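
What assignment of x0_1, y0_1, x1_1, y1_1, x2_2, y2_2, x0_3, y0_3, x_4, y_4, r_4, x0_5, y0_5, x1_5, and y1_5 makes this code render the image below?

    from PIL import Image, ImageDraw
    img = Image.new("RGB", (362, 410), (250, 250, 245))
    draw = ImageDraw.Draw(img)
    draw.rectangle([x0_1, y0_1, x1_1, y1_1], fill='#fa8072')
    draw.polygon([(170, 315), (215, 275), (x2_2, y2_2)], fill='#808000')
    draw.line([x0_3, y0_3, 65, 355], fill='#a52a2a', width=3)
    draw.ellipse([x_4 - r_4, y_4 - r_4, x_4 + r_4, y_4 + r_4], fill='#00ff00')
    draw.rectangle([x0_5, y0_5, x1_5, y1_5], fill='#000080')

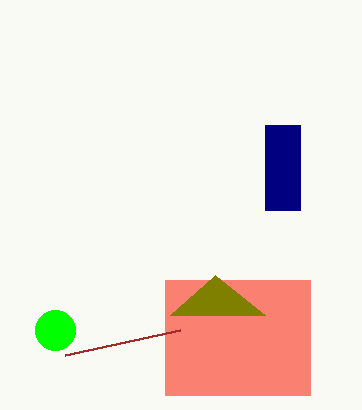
x0_1 = 165, y0_1 = 280, x1_1 = 310, y1_1 = 395, x2_2 = 265, y2_2 = 315, x0_3 = 180, y0_3 = 330, x_4 = 55, y_4 = 330, r_4 = 20, x0_5 = 265, y0_5 = 125, x1_5 = 300, y1_5 = 210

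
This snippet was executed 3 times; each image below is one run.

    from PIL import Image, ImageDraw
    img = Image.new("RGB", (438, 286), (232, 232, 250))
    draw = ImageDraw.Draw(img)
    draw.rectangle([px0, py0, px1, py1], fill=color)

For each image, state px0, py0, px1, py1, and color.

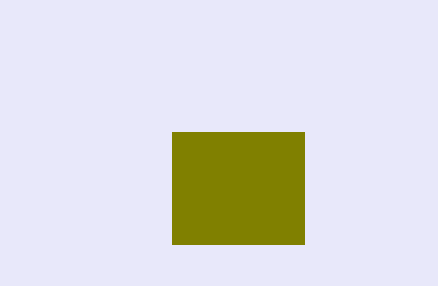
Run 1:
px0 = 172; py0 = 132; px1 = 304; py1 = 244; color = 'olive'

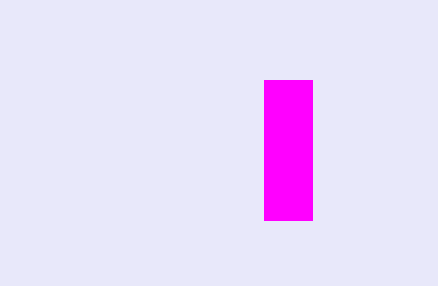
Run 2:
px0 = 264
py0 = 80
px1 = 312
py1 = 220
color = 'magenta'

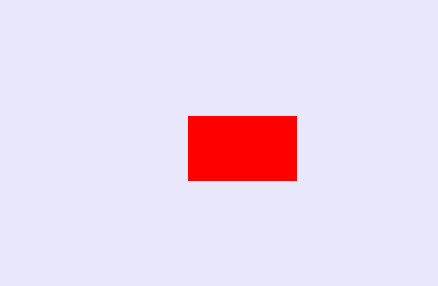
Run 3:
px0 = 188; py0 = 116; px1 = 296; py1 = 180; color = 'red'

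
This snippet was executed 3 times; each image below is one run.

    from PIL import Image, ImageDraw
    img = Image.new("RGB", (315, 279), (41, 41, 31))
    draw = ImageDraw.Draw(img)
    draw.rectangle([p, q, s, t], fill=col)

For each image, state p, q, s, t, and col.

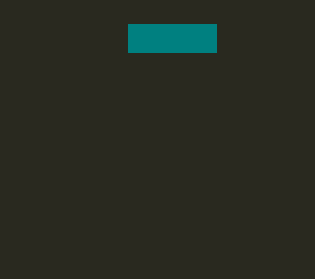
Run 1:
p = 128, q = 24, s = 216, t = 52, col = 'teal'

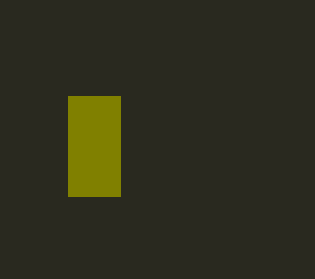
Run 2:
p = 68, q = 96, s = 120, t = 196, col = 'olive'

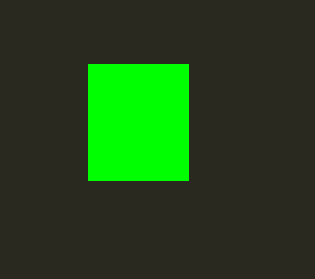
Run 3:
p = 88; q = 64; s = 188; t = 180; col = 'lime'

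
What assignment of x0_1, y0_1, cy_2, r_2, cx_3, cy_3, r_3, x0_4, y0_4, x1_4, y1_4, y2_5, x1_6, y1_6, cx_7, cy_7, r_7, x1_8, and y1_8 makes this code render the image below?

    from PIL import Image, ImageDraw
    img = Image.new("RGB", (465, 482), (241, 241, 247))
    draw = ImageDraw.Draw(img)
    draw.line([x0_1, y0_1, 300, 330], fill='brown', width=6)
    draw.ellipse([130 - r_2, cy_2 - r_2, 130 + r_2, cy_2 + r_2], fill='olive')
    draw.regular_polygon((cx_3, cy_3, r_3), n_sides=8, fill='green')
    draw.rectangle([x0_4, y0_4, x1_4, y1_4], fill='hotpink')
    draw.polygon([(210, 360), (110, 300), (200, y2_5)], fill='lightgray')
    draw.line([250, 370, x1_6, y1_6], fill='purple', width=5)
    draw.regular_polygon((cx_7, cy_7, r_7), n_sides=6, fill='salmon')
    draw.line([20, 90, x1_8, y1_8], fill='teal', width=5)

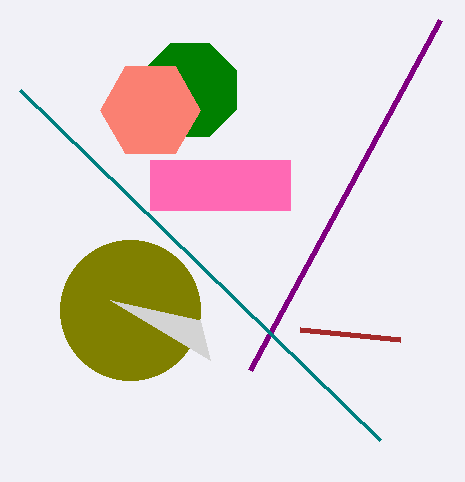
x0_1 = 400, y0_1 = 340, cy_2 = 310, r_2 = 70, cx_3 = 190, cy_3 = 90, r_3 = 50, x0_4 = 150, y0_4 = 160, x1_4 = 290, y1_4 = 210, y2_5 = 320, x1_6 = 440, y1_6 = 20, cx_7 = 150, cy_7 = 110, r_7 = 50, x1_8 = 380, y1_8 = 440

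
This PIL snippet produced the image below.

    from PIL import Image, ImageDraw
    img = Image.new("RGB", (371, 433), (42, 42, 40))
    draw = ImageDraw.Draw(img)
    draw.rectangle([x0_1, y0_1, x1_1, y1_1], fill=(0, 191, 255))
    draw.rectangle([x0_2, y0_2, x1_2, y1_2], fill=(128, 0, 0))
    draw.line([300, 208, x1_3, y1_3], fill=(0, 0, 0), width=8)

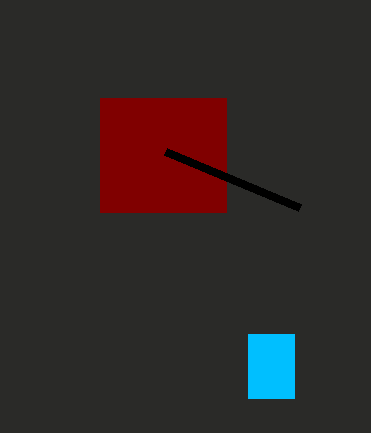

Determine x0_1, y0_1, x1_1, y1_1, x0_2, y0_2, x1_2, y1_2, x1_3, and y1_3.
x0_1 = 248, y0_1 = 334, x1_1 = 294, y1_1 = 398, x0_2 = 100, y0_2 = 98, x1_2 = 226, y1_2 = 212, x1_3 = 166, y1_3 = 152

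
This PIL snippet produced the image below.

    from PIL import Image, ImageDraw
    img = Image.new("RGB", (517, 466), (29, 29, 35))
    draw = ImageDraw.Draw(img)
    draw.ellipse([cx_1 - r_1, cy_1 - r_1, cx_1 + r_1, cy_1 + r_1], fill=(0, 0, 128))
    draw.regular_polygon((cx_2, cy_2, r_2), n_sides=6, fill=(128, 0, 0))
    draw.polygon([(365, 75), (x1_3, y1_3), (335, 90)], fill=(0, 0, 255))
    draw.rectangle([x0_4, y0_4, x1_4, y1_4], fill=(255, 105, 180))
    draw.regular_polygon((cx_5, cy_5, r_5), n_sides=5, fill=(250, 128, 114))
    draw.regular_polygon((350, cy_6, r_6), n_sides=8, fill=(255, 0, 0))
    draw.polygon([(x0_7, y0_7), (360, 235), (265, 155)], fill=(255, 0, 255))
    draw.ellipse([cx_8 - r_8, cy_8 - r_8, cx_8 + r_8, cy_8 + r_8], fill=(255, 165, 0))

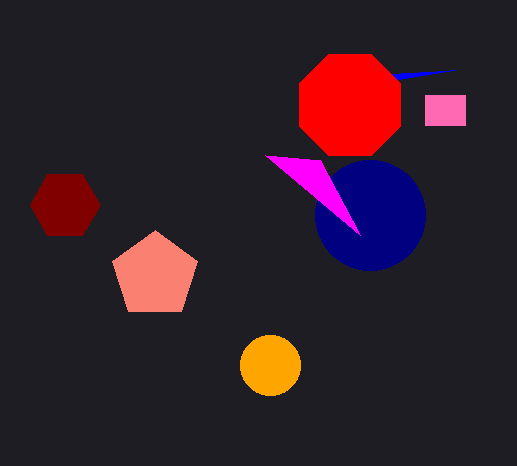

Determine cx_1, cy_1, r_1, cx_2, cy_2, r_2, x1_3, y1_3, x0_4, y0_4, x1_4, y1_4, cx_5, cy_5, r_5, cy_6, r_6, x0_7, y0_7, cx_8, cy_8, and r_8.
cx_1 = 370; cy_1 = 215; r_1 = 55; cx_2 = 65; cy_2 = 205; r_2 = 35; x1_3 = 455; y1_3 = 70; x0_4 = 425; y0_4 = 95; x1_4 = 465; y1_4 = 125; cx_5 = 155; cy_5 = 275; r_5 = 45; cy_6 = 105; r_6 = 55; x0_7 = 320; y0_7 = 160; cx_8 = 270; cy_8 = 365; r_8 = 30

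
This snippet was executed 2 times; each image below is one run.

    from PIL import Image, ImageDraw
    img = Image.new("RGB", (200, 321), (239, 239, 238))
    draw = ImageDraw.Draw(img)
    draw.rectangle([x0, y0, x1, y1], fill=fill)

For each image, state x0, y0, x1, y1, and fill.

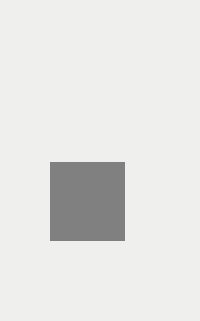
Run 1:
x0 = 50; y0 = 162; x1 = 124; y1 = 240; fill = 'gray'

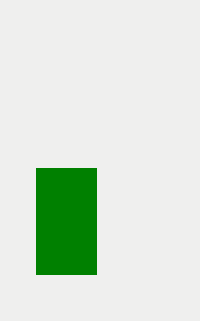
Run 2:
x0 = 36, y0 = 168, x1 = 96, y1 = 274, fill = 'green'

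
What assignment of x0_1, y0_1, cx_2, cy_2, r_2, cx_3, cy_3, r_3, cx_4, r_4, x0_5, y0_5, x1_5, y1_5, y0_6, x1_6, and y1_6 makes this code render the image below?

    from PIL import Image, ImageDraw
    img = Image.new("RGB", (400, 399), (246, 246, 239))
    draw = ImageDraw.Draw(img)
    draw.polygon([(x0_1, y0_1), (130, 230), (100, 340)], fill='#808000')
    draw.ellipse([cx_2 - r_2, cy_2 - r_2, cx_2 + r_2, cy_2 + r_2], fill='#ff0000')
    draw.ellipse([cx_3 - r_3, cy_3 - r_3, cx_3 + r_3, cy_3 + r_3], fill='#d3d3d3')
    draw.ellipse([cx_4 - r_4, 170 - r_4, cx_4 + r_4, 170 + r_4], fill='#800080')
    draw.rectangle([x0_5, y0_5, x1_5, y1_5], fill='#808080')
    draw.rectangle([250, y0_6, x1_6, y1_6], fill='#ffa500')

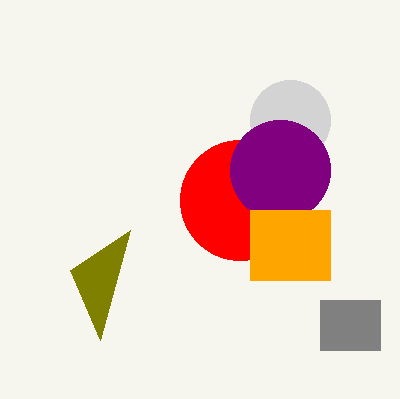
x0_1 = 70
y0_1 = 270
cx_2 = 240
cy_2 = 200
r_2 = 60
cx_3 = 290
cy_3 = 120
r_3 = 40
cx_4 = 280
r_4 = 50
x0_5 = 320
y0_5 = 300
x1_5 = 380
y1_5 = 350
y0_6 = 210
x1_6 = 330
y1_6 = 280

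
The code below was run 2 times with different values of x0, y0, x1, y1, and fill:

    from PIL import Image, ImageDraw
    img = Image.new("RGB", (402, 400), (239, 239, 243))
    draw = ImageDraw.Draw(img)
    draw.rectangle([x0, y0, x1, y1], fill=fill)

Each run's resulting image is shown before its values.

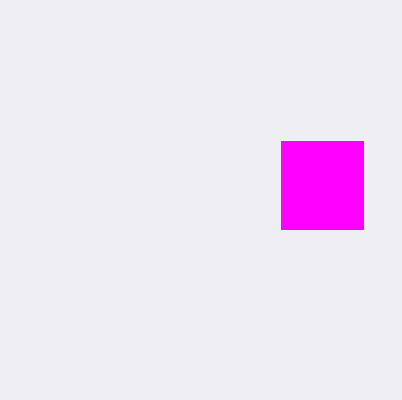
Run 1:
x0 = 281
y0 = 141
x1 = 363
y1 = 229
fill = 'magenta'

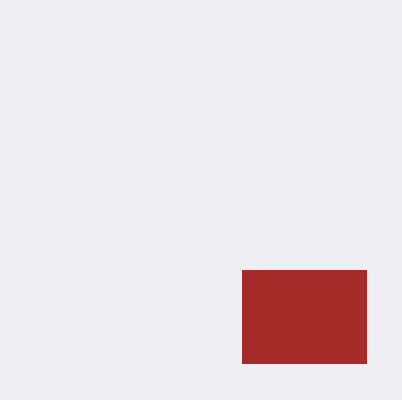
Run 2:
x0 = 242
y0 = 270
x1 = 366
y1 = 363
fill = 'brown'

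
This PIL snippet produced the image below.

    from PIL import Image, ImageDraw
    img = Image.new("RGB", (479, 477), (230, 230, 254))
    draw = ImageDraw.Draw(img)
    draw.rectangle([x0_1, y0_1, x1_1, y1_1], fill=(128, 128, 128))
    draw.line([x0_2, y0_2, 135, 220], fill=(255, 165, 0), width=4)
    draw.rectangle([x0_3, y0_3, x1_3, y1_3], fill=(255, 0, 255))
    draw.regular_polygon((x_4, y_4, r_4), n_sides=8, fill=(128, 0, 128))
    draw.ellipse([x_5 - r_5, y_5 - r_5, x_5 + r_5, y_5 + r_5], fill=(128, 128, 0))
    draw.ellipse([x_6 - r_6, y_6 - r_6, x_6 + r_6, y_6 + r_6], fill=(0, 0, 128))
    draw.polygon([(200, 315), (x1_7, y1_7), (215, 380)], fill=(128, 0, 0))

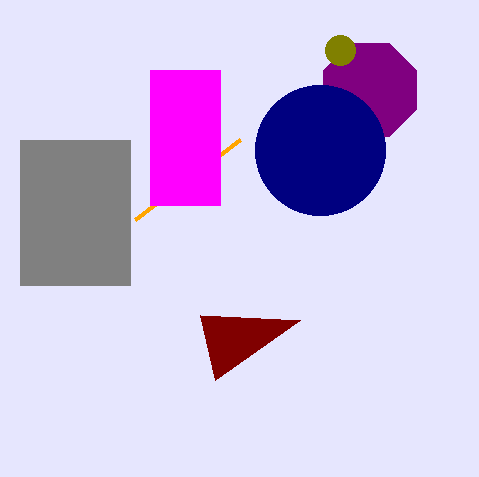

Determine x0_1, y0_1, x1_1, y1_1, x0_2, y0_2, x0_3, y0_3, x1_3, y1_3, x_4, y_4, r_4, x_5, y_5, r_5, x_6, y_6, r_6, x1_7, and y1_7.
x0_1 = 20; y0_1 = 140; x1_1 = 130; y1_1 = 285; x0_2 = 240; y0_2 = 140; x0_3 = 150; y0_3 = 70; x1_3 = 220; y1_3 = 205; x_4 = 370; y_4 = 90; r_4 = 50; x_5 = 340; y_5 = 50; r_5 = 15; x_6 = 320; y_6 = 150; r_6 = 65; x1_7 = 300; y1_7 = 320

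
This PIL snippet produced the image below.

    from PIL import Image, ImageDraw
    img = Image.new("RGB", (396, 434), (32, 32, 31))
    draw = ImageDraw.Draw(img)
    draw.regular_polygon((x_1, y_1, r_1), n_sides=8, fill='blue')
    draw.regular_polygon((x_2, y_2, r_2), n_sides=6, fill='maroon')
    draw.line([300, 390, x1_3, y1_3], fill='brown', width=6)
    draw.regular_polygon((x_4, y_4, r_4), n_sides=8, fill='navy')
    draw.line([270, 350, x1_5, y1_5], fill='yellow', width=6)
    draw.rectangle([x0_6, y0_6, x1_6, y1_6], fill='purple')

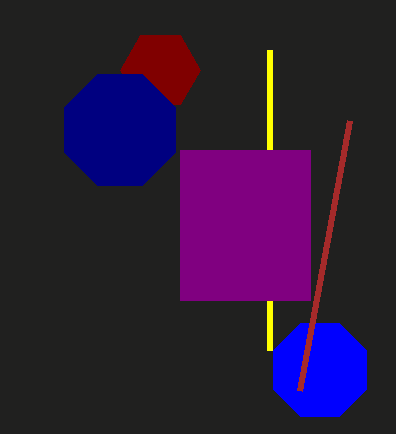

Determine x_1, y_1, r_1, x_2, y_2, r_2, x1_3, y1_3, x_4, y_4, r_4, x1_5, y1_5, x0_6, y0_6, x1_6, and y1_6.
x_1 = 320
y_1 = 370
r_1 = 50
x_2 = 160
y_2 = 70
r_2 = 40
x1_3 = 350
y1_3 = 120
x_4 = 120
y_4 = 130
r_4 = 60
x1_5 = 270
y1_5 = 50
x0_6 = 180
y0_6 = 150
x1_6 = 310
y1_6 = 300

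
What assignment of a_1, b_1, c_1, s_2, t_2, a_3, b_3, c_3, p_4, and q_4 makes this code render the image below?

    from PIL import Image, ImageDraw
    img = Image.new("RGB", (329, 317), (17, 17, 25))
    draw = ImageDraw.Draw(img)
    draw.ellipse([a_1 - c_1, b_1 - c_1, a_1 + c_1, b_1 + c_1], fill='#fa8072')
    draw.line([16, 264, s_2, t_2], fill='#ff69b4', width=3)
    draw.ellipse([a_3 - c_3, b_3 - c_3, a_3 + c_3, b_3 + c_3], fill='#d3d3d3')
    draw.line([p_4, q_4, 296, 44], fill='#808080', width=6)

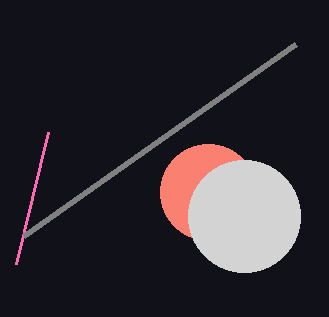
a_1 = 208; b_1 = 192; c_1 = 48; s_2 = 48; t_2 = 132; a_3 = 244; b_3 = 216; c_3 = 56; p_4 = 24; q_4 = 236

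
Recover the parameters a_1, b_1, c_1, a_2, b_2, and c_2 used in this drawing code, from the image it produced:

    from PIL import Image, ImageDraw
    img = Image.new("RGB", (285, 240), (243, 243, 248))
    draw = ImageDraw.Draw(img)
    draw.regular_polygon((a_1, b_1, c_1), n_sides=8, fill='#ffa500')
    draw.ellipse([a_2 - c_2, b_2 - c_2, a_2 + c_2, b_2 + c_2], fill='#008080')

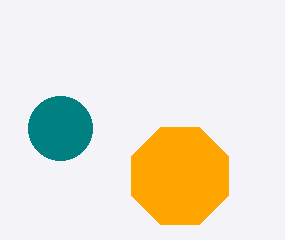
a_1 = 180, b_1 = 176, c_1 = 52, a_2 = 60, b_2 = 128, c_2 = 32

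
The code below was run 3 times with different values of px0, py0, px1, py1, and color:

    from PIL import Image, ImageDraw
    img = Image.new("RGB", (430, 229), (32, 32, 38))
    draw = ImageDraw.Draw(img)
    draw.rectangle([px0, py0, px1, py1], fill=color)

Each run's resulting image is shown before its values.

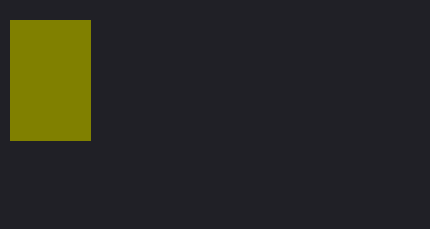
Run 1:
px0 = 10
py0 = 20
px1 = 90
py1 = 140
color = 'olive'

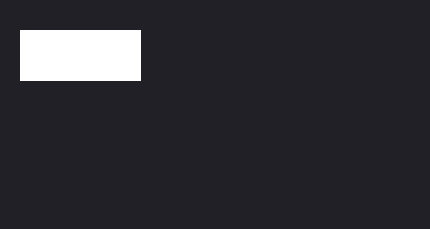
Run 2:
px0 = 20; py0 = 30; px1 = 140; py1 = 80; color = 'white'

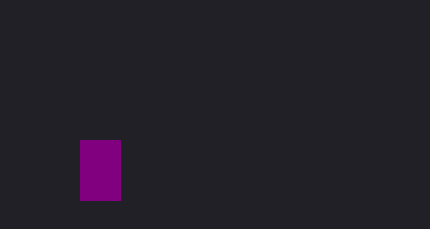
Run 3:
px0 = 80
py0 = 140
px1 = 120
py1 = 200
color = 'purple'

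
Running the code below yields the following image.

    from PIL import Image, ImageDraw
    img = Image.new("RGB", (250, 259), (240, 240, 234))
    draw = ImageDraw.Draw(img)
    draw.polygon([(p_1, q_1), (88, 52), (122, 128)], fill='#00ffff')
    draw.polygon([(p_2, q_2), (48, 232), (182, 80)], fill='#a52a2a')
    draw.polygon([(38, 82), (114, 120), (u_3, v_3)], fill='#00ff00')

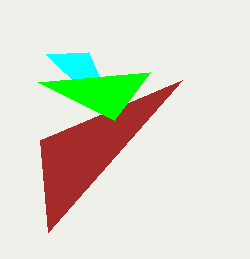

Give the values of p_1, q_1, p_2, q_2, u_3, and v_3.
p_1 = 46; q_1 = 54; p_2 = 40; q_2 = 140; u_3 = 150; v_3 = 72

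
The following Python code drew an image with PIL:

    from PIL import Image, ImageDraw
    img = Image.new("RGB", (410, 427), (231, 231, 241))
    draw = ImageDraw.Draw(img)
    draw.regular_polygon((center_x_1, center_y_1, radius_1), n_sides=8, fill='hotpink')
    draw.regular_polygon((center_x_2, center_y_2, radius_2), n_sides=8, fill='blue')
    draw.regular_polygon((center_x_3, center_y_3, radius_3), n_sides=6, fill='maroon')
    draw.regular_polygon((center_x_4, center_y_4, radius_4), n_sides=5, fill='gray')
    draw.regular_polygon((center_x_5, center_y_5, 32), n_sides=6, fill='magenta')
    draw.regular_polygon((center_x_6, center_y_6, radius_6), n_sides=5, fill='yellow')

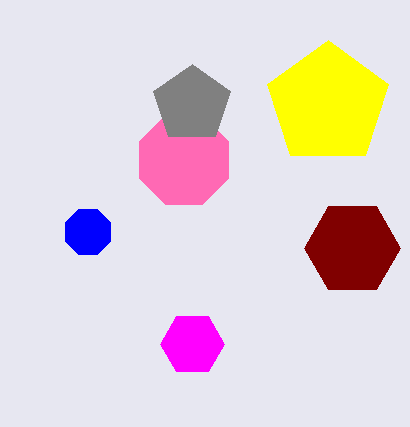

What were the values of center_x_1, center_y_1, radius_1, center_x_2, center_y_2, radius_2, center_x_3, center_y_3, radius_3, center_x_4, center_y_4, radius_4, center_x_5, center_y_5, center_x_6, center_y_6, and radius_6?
center_x_1 = 184; center_y_1 = 160; radius_1 = 48; center_x_2 = 88; center_y_2 = 232; radius_2 = 24; center_x_3 = 352; center_y_3 = 248; radius_3 = 48; center_x_4 = 192; center_y_4 = 104; radius_4 = 40; center_x_5 = 192; center_y_5 = 344; center_x_6 = 328; center_y_6 = 104; radius_6 = 64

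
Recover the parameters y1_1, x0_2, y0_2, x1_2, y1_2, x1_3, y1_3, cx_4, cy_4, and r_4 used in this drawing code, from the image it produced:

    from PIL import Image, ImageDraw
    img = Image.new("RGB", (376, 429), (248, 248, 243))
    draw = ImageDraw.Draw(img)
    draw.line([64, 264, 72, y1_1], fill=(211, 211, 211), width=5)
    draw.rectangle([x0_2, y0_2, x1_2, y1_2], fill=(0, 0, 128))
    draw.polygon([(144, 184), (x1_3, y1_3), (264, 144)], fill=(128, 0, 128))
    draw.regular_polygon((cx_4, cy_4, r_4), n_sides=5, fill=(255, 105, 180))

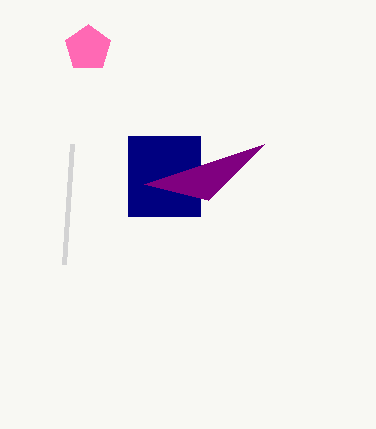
y1_1 = 144
x0_2 = 128
y0_2 = 136
x1_2 = 200
y1_2 = 216
x1_3 = 208
y1_3 = 200
cx_4 = 88
cy_4 = 48
r_4 = 24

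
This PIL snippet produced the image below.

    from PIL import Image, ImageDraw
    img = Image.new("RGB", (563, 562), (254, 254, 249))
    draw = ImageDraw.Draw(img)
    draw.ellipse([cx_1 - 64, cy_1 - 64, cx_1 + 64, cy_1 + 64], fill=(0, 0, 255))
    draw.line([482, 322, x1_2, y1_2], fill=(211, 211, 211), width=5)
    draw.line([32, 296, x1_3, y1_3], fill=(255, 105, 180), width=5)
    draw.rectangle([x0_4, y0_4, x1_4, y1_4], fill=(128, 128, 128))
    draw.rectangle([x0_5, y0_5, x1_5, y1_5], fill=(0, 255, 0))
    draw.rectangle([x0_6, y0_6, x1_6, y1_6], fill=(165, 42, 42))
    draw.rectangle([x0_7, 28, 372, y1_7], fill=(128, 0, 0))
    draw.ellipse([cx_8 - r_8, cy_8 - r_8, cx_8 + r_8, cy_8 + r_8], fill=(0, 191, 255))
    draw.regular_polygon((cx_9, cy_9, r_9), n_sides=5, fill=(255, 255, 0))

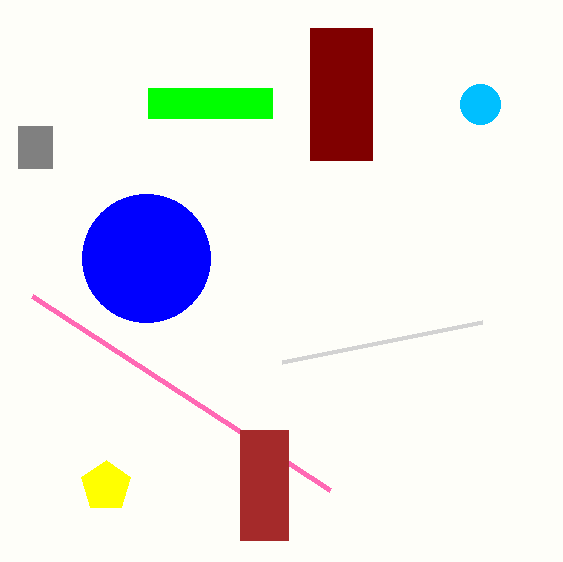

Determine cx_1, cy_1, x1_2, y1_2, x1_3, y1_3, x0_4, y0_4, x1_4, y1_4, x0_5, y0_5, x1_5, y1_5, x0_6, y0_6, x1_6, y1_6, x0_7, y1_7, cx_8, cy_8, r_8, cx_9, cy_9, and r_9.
cx_1 = 146
cy_1 = 258
x1_2 = 282
y1_2 = 362
x1_3 = 330
y1_3 = 490
x0_4 = 18
y0_4 = 126
x1_4 = 52
y1_4 = 168
x0_5 = 148
y0_5 = 88
x1_5 = 272
y1_5 = 118
x0_6 = 240
y0_6 = 430
x1_6 = 288
y1_6 = 540
x0_7 = 310
y1_7 = 160
cx_8 = 480
cy_8 = 104
r_8 = 20
cx_9 = 106
cy_9 = 486
r_9 = 26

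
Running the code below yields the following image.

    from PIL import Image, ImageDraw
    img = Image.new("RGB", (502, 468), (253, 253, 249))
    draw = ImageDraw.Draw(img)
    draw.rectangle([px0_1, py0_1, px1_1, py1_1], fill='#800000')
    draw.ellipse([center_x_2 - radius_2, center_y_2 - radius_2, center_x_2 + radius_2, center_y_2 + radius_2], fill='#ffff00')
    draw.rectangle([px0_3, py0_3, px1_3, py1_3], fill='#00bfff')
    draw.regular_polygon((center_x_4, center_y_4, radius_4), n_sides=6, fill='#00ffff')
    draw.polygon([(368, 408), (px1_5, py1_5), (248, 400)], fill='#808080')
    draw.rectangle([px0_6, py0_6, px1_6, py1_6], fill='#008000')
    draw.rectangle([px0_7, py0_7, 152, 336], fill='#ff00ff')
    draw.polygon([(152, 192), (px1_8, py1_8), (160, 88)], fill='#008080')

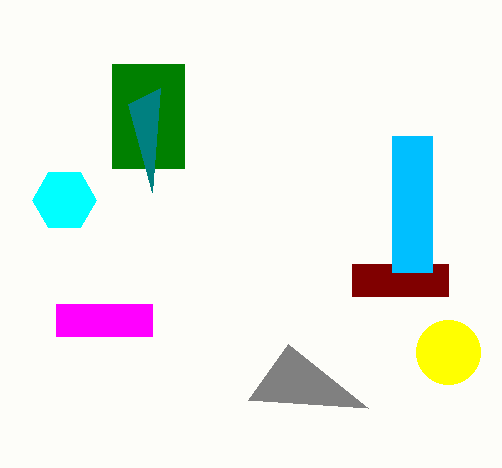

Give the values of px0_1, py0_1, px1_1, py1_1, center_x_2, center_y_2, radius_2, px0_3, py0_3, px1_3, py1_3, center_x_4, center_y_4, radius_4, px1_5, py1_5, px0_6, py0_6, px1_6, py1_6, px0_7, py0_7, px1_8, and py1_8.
px0_1 = 352
py0_1 = 264
px1_1 = 448
py1_1 = 296
center_x_2 = 448
center_y_2 = 352
radius_2 = 32
px0_3 = 392
py0_3 = 136
px1_3 = 432
py1_3 = 272
center_x_4 = 64
center_y_4 = 200
radius_4 = 32
px1_5 = 288
py1_5 = 344
px0_6 = 112
py0_6 = 64
px1_6 = 184
py1_6 = 168
px0_7 = 56
py0_7 = 304
px1_8 = 128
py1_8 = 104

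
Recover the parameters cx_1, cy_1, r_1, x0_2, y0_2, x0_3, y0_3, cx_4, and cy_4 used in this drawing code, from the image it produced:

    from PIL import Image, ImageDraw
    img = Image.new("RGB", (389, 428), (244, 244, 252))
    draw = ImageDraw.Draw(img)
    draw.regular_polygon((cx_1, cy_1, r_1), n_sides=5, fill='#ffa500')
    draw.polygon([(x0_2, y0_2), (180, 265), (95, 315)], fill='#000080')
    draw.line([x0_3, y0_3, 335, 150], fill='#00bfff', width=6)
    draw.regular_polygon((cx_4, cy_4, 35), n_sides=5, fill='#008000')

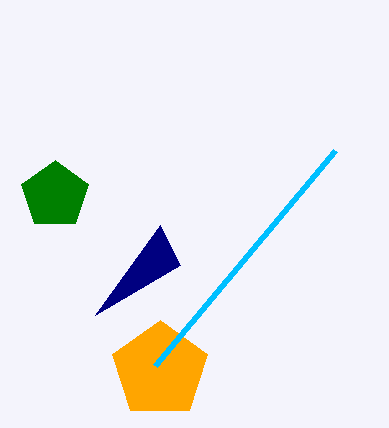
cx_1 = 160
cy_1 = 370
r_1 = 50
x0_2 = 160
y0_2 = 225
x0_3 = 155
y0_3 = 365
cx_4 = 55
cy_4 = 195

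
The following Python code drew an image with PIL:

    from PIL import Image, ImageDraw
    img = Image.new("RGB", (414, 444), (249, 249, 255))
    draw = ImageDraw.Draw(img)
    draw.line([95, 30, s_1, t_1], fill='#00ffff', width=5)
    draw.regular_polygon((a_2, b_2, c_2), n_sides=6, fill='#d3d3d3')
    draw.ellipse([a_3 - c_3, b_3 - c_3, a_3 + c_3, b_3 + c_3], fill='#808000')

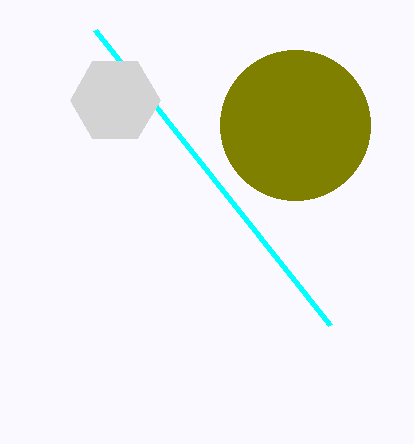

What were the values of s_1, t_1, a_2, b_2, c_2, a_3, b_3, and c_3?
s_1 = 330
t_1 = 325
a_2 = 115
b_2 = 100
c_2 = 45
a_3 = 295
b_3 = 125
c_3 = 75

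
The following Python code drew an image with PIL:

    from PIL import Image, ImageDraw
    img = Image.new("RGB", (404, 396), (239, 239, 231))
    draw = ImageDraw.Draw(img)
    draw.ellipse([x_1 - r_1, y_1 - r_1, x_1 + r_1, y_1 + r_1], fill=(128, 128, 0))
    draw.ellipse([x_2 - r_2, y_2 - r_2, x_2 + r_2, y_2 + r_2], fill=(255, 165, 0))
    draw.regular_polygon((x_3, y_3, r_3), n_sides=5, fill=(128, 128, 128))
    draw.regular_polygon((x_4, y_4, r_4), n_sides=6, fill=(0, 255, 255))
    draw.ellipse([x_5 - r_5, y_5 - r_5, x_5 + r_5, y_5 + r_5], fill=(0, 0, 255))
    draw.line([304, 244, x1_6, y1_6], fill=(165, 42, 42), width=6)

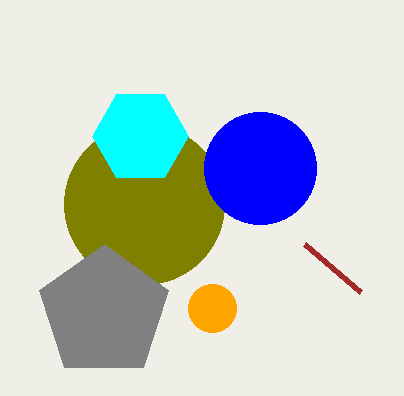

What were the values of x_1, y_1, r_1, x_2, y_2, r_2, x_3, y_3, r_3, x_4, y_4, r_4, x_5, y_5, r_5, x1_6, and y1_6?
x_1 = 144, y_1 = 204, r_1 = 80, x_2 = 212, y_2 = 308, r_2 = 24, x_3 = 104, y_3 = 312, r_3 = 68, x_4 = 140, y_4 = 136, r_4 = 48, x_5 = 260, y_5 = 168, r_5 = 56, x1_6 = 360, y1_6 = 292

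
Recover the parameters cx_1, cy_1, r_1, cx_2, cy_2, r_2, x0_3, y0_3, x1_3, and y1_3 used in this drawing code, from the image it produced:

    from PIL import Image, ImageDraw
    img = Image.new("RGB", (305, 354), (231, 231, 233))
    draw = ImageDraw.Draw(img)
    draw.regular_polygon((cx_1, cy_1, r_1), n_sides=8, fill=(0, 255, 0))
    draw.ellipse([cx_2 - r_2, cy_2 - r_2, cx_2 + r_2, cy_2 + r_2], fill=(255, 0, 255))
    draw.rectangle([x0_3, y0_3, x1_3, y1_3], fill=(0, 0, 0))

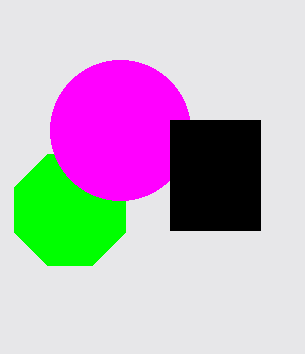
cx_1 = 70
cy_1 = 210
r_1 = 60
cx_2 = 120
cy_2 = 130
r_2 = 70
x0_3 = 170
y0_3 = 120
x1_3 = 260
y1_3 = 230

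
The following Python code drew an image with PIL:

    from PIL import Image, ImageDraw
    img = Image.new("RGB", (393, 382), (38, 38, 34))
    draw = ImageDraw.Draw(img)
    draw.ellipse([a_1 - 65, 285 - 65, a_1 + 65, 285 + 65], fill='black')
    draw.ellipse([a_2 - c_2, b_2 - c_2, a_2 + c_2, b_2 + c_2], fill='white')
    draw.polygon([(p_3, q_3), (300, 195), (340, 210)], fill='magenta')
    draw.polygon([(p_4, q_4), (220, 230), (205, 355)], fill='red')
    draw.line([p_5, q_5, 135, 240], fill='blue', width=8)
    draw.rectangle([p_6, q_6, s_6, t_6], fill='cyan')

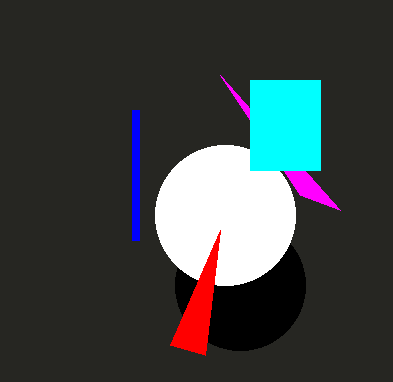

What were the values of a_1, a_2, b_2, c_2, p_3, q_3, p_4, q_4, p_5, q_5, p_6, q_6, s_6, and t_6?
a_1 = 240
a_2 = 225
b_2 = 215
c_2 = 70
p_3 = 220
q_3 = 75
p_4 = 170
q_4 = 345
p_5 = 135
q_5 = 110
p_6 = 250
q_6 = 80
s_6 = 320
t_6 = 170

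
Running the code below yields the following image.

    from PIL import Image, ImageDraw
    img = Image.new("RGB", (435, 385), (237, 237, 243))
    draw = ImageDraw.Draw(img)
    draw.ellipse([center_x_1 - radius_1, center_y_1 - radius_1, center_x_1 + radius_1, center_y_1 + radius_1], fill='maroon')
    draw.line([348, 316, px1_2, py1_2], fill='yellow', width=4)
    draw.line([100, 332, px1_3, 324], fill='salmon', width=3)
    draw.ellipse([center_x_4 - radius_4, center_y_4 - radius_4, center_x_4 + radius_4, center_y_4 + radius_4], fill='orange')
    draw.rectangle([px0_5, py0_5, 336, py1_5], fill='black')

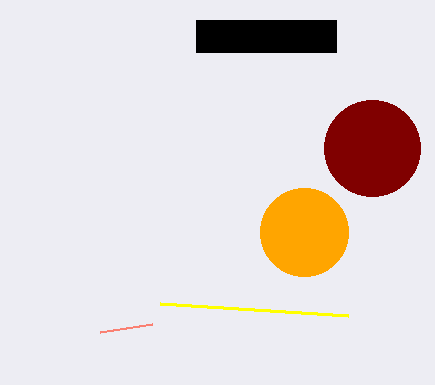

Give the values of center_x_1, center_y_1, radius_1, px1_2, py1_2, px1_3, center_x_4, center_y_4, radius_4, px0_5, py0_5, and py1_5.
center_x_1 = 372; center_y_1 = 148; radius_1 = 48; px1_2 = 160; py1_2 = 304; px1_3 = 152; center_x_4 = 304; center_y_4 = 232; radius_4 = 44; px0_5 = 196; py0_5 = 20; py1_5 = 52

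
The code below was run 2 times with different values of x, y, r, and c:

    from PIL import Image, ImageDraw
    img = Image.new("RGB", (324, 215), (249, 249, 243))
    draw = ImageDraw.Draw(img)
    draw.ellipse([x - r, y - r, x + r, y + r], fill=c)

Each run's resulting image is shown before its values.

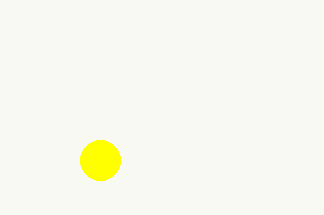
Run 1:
x = 100
y = 160
r = 20
c = 'yellow'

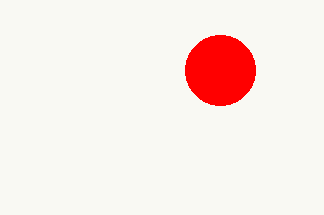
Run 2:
x = 220; y = 70; r = 35; c = 'red'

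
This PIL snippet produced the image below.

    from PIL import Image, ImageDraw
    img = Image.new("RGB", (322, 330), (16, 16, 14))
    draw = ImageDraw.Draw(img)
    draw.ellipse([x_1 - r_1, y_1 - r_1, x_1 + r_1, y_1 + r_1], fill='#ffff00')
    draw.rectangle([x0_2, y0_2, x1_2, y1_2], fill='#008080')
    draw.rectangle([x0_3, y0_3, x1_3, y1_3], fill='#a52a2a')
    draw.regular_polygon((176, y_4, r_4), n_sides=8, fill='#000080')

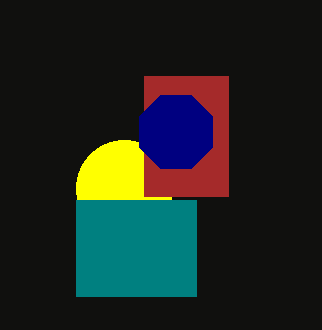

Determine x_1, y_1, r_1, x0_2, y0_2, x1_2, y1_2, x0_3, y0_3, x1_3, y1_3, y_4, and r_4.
x_1 = 124
y_1 = 188
r_1 = 48
x0_2 = 76
y0_2 = 200
x1_2 = 196
y1_2 = 296
x0_3 = 144
y0_3 = 76
x1_3 = 228
y1_3 = 196
y_4 = 132
r_4 = 40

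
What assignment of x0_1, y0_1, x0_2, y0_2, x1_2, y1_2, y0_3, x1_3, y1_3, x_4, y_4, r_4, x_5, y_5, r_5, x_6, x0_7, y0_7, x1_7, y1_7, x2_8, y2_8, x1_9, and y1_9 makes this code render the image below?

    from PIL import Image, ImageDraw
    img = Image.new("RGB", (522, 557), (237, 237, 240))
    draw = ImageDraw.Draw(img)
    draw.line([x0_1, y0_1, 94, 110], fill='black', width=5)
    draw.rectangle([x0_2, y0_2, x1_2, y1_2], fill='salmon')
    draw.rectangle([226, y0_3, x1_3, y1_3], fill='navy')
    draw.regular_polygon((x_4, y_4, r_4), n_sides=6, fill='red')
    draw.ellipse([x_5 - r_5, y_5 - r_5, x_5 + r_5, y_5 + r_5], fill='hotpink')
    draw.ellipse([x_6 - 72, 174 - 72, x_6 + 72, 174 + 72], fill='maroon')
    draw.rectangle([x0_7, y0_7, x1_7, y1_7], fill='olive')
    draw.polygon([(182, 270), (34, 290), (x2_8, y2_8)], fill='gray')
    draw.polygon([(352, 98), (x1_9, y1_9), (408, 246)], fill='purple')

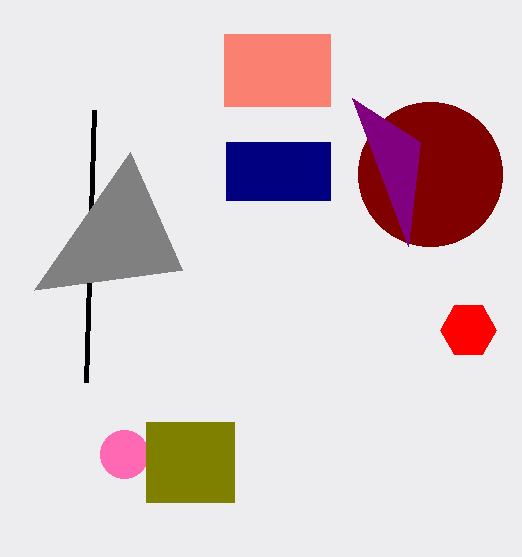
x0_1 = 86, y0_1 = 382, x0_2 = 224, y0_2 = 34, x1_2 = 330, y1_2 = 106, y0_3 = 142, x1_3 = 330, y1_3 = 200, x_4 = 468, y_4 = 330, r_4 = 28, x_5 = 124, y_5 = 454, r_5 = 24, x_6 = 430, x0_7 = 146, y0_7 = 422, x1_7 = 234, y1_7 = 502, x2_8 = 130, y2_8 = 152, x1_9 = 420, y1_9 = 142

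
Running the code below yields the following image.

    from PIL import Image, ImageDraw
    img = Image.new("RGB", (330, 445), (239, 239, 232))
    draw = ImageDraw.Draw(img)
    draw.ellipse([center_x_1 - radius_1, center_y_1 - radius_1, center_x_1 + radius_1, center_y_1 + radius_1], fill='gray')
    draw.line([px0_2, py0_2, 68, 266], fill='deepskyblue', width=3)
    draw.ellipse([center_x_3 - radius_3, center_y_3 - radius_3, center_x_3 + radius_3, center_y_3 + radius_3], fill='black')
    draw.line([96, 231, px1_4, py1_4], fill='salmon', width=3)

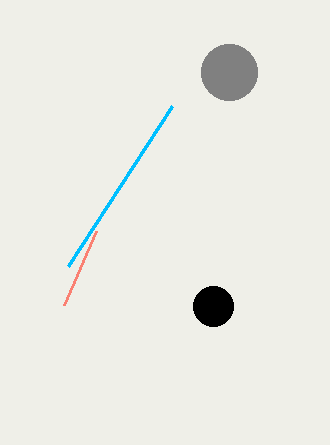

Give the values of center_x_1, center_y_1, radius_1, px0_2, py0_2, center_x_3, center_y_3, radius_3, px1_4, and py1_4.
center_x_1 = 229, center_y_1 = 72, radius_1 = 28, px0_2 = 172, py0_2 = 106, center_x_3 = 213, center_y_3 = 306, radius_3 = 20, px1_4 = 64, py1_4 = 305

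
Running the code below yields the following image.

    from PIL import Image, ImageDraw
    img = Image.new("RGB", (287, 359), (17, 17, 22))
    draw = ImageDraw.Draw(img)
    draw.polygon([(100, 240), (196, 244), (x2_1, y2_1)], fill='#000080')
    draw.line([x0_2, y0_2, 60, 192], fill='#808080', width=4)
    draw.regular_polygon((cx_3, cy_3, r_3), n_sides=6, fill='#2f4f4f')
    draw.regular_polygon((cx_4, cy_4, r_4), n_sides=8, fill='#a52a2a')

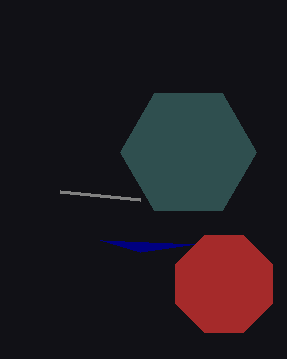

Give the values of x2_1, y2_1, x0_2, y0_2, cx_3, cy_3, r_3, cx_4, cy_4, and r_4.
x2_1 = 140; y2_1 = 252; x0_2 = 140; y0_2 = 200; cx_3 = 188; cy_3 = 152; r_3 = 68; cx_4 = 224; cy_4 = 284; r_4 = 52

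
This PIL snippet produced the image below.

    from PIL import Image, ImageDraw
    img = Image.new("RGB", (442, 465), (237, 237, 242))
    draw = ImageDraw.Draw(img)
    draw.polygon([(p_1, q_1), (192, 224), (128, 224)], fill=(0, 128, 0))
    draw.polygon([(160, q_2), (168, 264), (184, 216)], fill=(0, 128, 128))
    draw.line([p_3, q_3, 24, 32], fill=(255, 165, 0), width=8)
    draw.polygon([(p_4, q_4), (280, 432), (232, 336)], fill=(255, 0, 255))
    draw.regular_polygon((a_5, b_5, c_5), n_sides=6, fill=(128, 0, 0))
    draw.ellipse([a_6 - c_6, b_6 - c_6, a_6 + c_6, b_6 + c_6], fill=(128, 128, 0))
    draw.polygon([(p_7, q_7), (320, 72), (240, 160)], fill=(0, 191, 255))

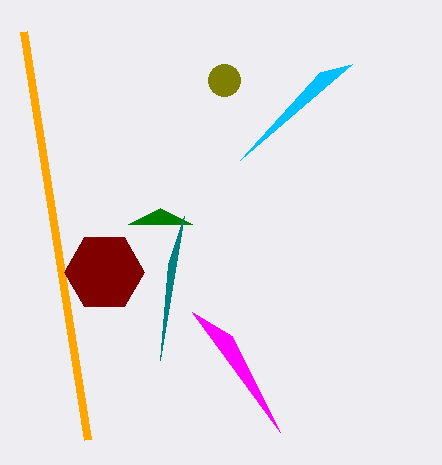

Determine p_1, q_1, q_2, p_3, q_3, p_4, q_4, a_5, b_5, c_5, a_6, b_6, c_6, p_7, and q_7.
p_1 = 160
q_1 = 208
q_2 = 360
p_3 = 88
q_3 = 440
p_4 = 192
q_4 = 312
a_5 = 104
b_5 = 272
c_5 = 40
a_6 = 224
b_6 = 80
c_6 = 16
p_7 = 352
q_7 = 64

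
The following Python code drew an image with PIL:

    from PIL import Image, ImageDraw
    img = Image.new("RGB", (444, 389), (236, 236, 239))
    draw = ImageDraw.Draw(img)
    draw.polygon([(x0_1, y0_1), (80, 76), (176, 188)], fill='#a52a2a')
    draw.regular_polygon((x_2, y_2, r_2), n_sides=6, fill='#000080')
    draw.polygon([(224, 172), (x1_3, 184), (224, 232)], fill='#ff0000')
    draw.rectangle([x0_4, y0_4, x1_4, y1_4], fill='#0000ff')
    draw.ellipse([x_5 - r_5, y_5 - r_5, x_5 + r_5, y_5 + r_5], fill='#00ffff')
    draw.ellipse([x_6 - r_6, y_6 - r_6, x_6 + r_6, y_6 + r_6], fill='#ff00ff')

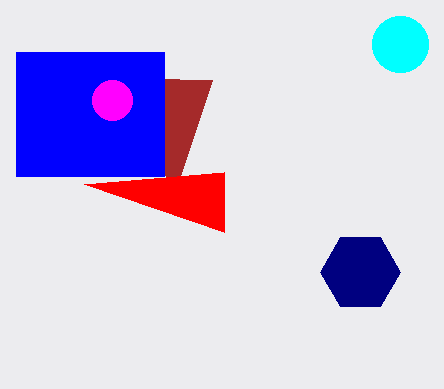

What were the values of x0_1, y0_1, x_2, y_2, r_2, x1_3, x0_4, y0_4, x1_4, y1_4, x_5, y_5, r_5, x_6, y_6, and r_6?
x0_1 = 212
y0_1 = 80
x_2 = 360
y_2 = 272
r_2 = 40
x1_3 = 84
x0_4 = 16
y0_4 = 52
x1_4 = 164
y1_4 = 176
x_5 = 400
y_5 = 44
r_5 = 28
x_6 = 112
y_6 = 100
r_6 = 20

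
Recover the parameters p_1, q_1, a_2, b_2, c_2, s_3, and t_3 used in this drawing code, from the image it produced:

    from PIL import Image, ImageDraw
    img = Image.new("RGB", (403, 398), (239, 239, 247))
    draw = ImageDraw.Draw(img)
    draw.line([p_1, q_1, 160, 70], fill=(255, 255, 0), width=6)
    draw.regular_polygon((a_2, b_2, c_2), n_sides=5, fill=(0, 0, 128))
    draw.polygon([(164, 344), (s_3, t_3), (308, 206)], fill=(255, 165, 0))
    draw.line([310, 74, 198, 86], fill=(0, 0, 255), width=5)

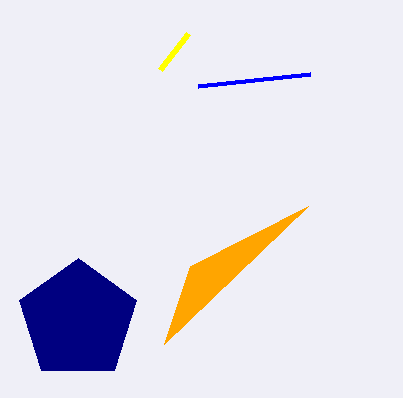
p_1 = 188
q_1 = 34
a_2 = 78
b_2 = 320
c_2 = 62
s_3 = 190
t_3 = 266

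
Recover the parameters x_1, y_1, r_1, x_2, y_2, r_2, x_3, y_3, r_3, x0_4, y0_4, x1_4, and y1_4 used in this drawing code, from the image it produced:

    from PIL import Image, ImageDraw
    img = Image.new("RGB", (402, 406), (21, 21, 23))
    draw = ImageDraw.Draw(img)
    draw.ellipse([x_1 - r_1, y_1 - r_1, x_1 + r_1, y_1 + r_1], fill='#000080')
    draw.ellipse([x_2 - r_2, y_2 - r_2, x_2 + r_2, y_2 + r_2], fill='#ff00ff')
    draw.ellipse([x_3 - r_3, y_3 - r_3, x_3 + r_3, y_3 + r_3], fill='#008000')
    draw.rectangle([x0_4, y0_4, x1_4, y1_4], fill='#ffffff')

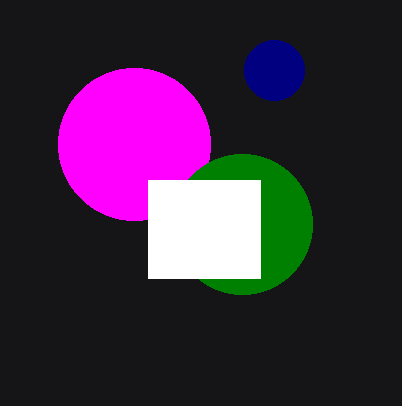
x_1 = 274
y_1 = 70
r_1 = 30
x_2 = 134
y_2 = 144
r_2 = 76
x_3 = 242
y_3 = 224
r_3 = 70
x0_4 = 148
y0_4 = 180
x1_4 = 260
y1_4 = 278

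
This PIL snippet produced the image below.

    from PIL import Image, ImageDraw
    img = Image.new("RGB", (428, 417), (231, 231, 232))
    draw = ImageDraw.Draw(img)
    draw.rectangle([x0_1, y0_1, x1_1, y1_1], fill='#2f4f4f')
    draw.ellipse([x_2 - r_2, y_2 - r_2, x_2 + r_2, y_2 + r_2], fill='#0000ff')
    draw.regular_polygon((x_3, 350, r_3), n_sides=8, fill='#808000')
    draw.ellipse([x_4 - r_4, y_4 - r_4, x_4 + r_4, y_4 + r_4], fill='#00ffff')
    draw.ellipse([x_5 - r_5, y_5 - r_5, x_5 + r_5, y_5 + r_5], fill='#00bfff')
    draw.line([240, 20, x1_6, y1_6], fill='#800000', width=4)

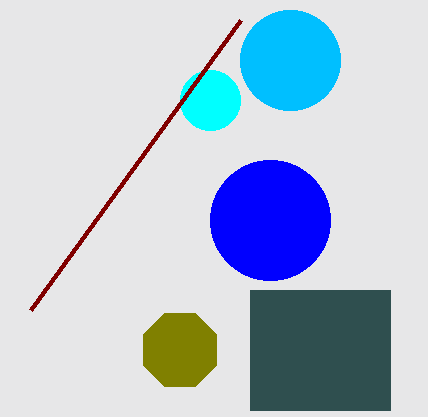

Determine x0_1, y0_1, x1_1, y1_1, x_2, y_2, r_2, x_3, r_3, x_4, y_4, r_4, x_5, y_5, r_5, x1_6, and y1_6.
x0_1 = 250, y0_1 = 290, x1_1 = 390, y1_1 = 410, x_2 = 270, y_2 = 220, r_2 = 60, x_3 = 180, r_3 = 40, x_4 = 210, y_4 = 100, r_4 = 30, x_5 = 290, y_5 = 60, r_5 = 50, x1_6 = 30, y1_6 = 310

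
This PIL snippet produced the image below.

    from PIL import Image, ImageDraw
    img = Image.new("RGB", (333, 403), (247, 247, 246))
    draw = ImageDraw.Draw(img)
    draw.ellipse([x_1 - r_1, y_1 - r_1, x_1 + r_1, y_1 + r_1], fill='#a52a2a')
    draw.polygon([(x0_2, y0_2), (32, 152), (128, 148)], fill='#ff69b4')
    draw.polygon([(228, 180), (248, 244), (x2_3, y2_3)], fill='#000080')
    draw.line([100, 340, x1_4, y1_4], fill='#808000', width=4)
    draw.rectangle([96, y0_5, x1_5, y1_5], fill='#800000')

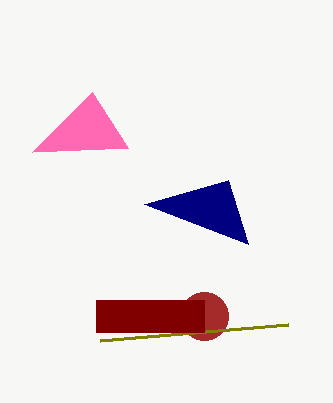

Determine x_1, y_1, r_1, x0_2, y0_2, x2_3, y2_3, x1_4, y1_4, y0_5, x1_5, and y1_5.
x_1 = 204; y_1 = 316; r_1 = 24; x0_2 = 92; y0_2 = 92; x2_3 = 144; y2_3 = 204; x1_4 = 288; y1_4 = 324; y0_5 = 300; x1_5 = 204; y1_5 = 332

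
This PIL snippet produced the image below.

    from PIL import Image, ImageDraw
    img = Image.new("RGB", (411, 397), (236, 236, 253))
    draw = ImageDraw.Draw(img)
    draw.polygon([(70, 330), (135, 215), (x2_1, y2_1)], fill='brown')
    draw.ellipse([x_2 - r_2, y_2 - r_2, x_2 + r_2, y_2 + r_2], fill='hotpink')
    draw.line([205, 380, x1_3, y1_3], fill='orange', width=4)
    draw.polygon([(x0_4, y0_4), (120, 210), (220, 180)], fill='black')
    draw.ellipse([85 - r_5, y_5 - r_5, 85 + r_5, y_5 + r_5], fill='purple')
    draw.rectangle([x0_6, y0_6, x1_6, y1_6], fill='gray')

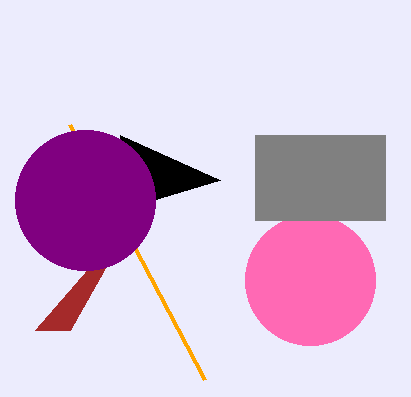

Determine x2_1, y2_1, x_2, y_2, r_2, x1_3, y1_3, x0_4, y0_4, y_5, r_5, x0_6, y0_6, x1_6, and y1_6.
x2_1 = 35; y2_1 = 330; x_2 = 310; y_2 = 280; r_2 = 65; x1_3 = 70; y1_3 = 125; x0_4 = 120; y0_4 = 135; y_5 = 200; r_5 = 70; x0_6 = 255; y0_6 = 135; x1_6 = 385; y1_6 = 220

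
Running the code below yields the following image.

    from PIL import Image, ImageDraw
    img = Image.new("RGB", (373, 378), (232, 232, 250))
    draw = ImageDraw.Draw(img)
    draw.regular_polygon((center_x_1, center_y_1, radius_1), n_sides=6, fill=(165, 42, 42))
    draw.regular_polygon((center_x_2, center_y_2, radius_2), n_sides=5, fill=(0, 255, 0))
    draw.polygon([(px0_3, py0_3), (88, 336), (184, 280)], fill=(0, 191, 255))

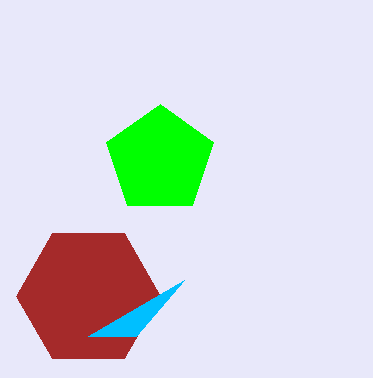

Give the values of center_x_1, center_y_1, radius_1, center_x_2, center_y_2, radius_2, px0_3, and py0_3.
center_x_1 = 88; center_y_1 = 296; radius_1 = 72; center_x_2 = 160; center_y_2 = 160; radius_2 = 56; px0_3 = 136; py0_3 = 336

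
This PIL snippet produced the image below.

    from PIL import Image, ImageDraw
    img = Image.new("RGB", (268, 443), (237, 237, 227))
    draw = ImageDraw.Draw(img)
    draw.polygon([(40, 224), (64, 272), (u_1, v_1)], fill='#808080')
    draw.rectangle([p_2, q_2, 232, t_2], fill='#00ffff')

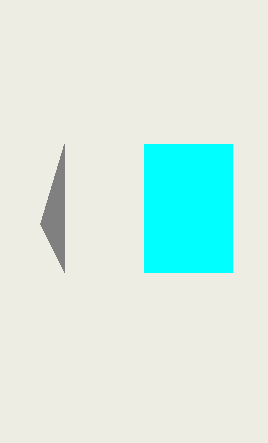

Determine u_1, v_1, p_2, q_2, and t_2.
u_1 = 64; v_1 = 144; p_2 = 144; q_2 = 144; t_2 = 272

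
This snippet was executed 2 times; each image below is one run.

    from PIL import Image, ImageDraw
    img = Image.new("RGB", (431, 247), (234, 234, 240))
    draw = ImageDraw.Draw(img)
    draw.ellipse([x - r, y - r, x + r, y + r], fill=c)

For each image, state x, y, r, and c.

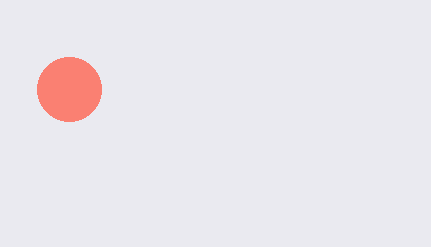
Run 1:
x = 69
y = 89
r = 32
c = 'salmon'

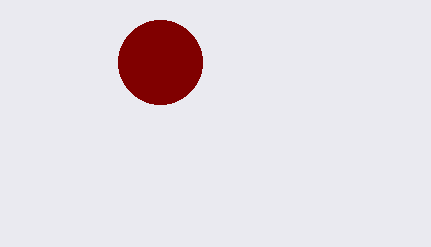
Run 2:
x = 160, y = 62, r = 42, c = 'maroon'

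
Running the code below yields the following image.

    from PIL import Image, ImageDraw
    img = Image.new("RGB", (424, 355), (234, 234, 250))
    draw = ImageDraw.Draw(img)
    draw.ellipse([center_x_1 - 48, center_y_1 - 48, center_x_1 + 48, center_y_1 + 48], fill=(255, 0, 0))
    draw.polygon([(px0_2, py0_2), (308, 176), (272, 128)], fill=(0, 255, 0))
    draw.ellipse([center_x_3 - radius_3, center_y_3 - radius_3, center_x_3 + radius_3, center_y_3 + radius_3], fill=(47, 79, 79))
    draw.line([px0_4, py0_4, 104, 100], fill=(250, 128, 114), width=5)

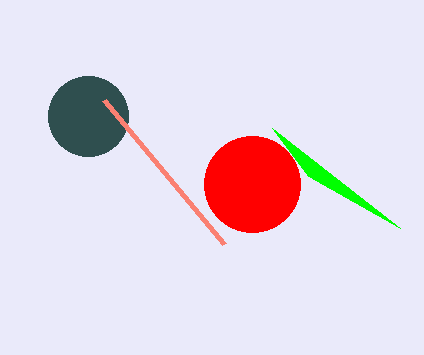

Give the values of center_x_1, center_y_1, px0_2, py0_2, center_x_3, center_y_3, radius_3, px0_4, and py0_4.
center_x_1 = 252, center_y_1 = 184, px0_2 = 400, py0_2 = 228, center_x_3 = 88, center_y_3 = 116, radius_3 = 40, px0_4 = 224, py0_4 = 244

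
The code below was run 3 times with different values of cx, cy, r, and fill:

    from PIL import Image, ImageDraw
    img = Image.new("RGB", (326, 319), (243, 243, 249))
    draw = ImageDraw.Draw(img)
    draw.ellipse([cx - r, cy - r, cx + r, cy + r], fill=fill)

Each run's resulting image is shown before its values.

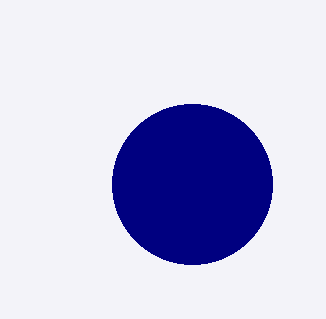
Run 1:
cx = 192, cy = 184, r = 80, fill = 'navy'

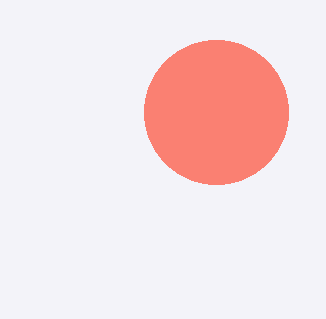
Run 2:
cx = 216
cy = 112
r = 72
fill = 'salmon'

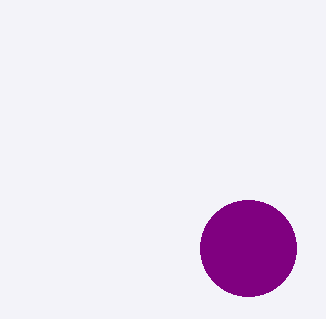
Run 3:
cx = 248; cy = 248; r = 48; fill = 'purple'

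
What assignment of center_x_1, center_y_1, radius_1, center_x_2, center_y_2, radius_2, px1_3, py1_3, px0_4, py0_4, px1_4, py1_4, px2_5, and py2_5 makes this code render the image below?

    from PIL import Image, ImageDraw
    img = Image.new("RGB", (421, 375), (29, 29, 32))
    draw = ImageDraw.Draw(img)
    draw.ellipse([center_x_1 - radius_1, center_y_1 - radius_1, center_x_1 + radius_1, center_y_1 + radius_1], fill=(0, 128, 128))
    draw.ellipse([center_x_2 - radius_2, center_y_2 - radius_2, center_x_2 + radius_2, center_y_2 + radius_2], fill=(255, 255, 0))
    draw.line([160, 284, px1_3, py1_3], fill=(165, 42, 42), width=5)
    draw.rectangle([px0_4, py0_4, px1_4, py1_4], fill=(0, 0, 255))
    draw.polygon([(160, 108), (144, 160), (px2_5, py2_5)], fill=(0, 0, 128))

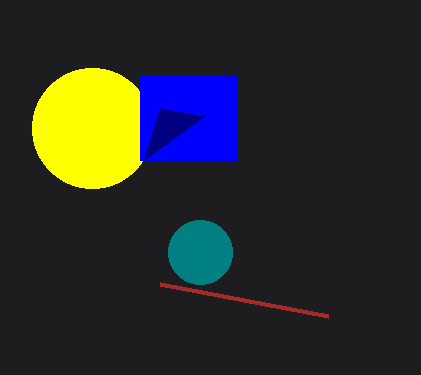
center_x_1 = 200
center_y_1 = 252
radius_1 = 32
center_x_2 = 92
center_y_2 = 128
radius_2 = 60
px1_3 = 328
py1_3 = 316
px0_4 = 140
py0_4 = 76
px1_4 = 236
py1_4 = 160
px2_5 = 204
py2_5 = 116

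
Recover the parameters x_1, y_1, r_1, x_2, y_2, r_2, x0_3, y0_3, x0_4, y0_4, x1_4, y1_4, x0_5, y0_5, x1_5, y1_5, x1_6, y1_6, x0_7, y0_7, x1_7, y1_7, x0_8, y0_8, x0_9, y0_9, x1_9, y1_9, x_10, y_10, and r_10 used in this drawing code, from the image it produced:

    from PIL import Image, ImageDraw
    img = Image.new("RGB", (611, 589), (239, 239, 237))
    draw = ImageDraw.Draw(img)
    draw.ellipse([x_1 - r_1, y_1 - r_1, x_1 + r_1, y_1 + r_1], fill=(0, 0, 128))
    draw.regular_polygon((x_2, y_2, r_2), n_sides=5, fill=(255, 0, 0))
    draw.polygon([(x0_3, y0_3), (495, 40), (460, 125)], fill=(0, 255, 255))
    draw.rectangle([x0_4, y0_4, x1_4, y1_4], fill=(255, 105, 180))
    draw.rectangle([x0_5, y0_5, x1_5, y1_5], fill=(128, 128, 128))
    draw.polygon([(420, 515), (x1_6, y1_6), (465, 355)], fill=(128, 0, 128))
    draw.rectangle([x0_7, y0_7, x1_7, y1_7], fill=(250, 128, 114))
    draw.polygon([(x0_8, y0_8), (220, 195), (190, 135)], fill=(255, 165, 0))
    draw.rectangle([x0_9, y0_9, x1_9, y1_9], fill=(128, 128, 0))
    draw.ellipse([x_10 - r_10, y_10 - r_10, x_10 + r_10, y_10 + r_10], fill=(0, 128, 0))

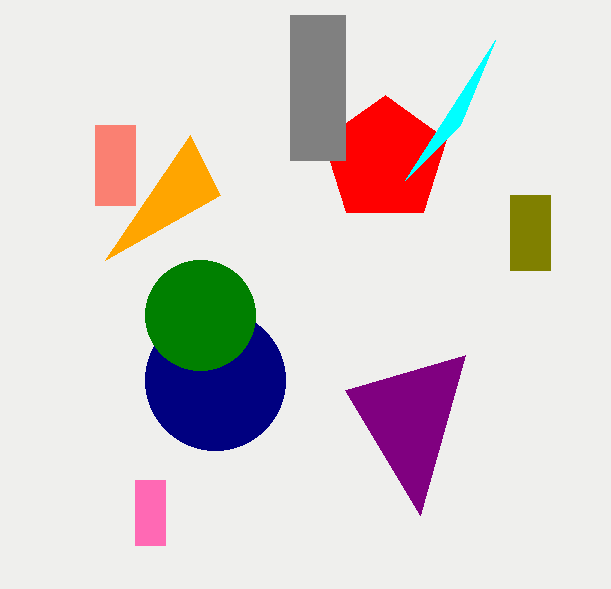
x_1 = 215, y_1 = 380, r_1 = 70, x_2 = 385, y_2 = 160, r_2 = 65, x0_3 = 405, y0_3 = 180, x0_4 = 135, y0_4 = 480, x1_4 = 165, y1_4 = 545, x0_5 = 290, y0_5 = 15, x1_5 = 345, y1_5 = 160, x1_6 = 345, y1_6 = 390, x0_7 = 95, y0_7 = 125, x1_7 = 135, y1_7 = 205, x0_8 = 105, y0_8 = 260, x0_9 = 510, y0_9 = 195, x1_9 = 550, y1_9 = 270, x_10 = 200, y_10 = 315, r_10 = 55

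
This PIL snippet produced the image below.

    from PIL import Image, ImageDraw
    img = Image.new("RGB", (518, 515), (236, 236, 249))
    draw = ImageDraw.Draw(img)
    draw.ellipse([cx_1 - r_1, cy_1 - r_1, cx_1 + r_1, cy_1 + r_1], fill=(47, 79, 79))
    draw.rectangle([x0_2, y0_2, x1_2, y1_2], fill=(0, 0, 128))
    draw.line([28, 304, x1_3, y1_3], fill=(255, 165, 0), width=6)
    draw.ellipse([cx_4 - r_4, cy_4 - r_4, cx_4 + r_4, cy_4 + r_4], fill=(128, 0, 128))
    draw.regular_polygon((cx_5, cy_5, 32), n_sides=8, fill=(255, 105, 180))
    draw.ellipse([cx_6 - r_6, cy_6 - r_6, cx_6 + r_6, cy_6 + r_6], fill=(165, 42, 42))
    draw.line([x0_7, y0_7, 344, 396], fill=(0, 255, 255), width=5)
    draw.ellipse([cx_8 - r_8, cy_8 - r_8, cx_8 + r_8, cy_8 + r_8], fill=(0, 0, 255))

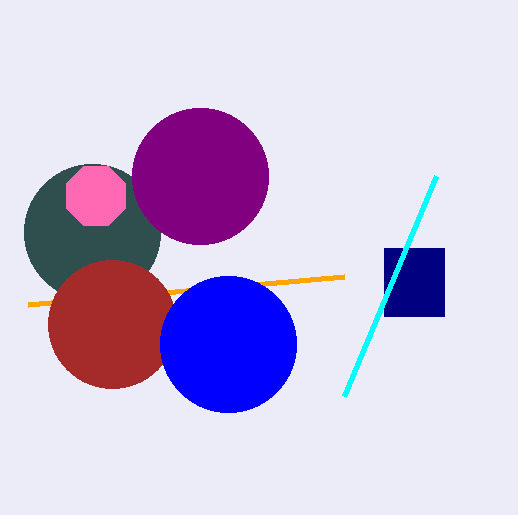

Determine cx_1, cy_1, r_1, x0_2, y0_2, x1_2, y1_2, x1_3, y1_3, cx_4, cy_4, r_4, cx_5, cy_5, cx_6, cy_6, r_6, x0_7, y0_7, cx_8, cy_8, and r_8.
cx_1 = 92; cy_1 = 232; r_1 = 68; x0_2 = 384; y0_2 = 248; x1_2 = 444; y1_2 = 316; x1_3 = 344; y1_3 = 276; cx_4 = 200; cy_4 = 176; r_4 = 68; cx_5 = 96; cy_5 = 196; cx_6 = 112; cy_6 = 324; r_6 = 64; x0_7 = 436; y0_7 = 176; cx_8 = 228; cy_8 = 344; r_8 = 68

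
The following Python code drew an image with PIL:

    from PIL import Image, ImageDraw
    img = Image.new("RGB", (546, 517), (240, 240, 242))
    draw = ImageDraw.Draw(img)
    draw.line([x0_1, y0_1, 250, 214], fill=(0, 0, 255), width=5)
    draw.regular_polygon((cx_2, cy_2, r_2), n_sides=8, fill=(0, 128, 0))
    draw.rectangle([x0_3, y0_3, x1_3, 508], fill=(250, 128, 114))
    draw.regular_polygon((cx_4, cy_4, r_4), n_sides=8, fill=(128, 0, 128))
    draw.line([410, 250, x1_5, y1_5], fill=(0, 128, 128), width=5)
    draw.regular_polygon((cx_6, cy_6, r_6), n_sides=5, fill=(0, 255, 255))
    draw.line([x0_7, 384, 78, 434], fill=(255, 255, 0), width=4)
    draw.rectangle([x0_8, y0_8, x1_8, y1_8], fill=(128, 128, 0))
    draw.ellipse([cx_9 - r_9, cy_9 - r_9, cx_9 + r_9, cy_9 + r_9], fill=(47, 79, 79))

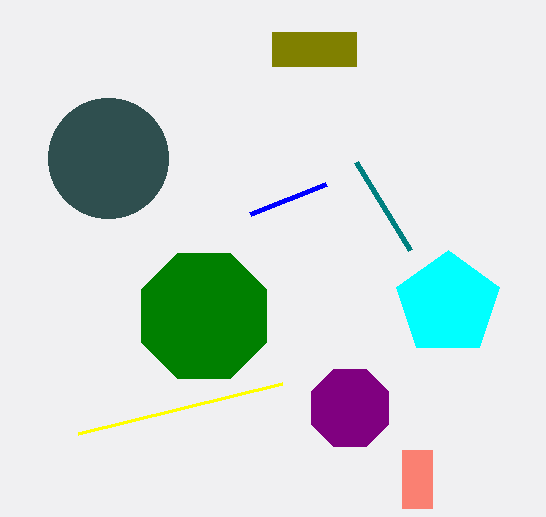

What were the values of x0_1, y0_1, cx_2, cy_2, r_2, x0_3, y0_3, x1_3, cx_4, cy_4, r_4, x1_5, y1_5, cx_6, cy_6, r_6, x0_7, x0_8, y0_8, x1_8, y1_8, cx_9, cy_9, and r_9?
x0_1 = 326, y0_1 = 184, cx_2 = 204, cy_2 = 316, r_2 = 68, x0_3 = 402, y0_3 = 450, x1_3 = 432, cx_4 = 350, cy_4 = 408, r_4 = 42, x1_5 = 356, y1_5 = 162, cx_6 = 448, cy_6 = 304, r_6 = 54, x0_7 = 282, x0_8 = 272, y0_8 = 32, x1_8 = 356, y1_8 = 66, cx_9 = 108, cy_9 = 158, r_9 = 60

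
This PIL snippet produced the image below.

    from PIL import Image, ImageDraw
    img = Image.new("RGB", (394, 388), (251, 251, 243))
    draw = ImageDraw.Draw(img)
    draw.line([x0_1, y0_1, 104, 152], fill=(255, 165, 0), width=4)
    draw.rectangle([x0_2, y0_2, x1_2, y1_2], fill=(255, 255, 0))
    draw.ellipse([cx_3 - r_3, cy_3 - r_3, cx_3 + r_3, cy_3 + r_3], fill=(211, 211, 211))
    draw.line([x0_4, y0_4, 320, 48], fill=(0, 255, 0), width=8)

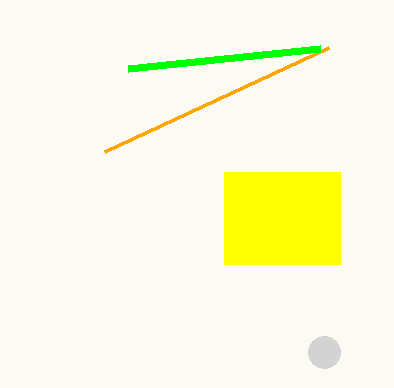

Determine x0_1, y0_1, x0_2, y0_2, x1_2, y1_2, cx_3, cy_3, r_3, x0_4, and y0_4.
x0_1 = 328, y0_1 = 48, x0_2 = 224, y0_2 = 172, x1_2 = 340, y1_2 = 264, cx_3 = 324, cy_3 = 352, r_3 = 16, x0_4 = 128, y0_4 = 68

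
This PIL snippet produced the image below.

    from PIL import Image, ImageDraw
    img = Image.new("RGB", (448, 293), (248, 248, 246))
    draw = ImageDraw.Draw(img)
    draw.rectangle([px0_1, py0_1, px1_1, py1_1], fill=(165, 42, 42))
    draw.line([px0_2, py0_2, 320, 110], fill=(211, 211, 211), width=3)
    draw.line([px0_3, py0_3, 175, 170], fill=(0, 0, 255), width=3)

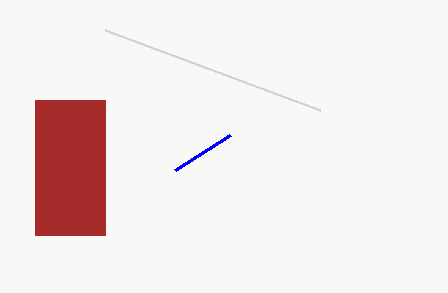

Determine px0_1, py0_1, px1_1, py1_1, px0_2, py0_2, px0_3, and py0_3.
px0_1 = 35, py0_1 = 100, px1_1 = 105, py1_1 = 235, px0_2 = 105, py0_2 = 30, px0_3 = 230, py0_3 = 135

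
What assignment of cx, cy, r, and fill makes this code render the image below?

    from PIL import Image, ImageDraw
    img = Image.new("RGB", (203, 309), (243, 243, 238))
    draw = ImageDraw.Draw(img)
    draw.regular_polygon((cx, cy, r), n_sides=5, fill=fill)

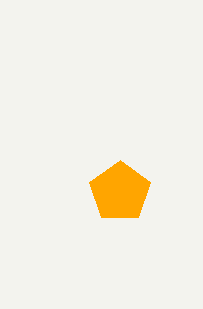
cx = 120
cy = 192
r = 32
fill = 'orange'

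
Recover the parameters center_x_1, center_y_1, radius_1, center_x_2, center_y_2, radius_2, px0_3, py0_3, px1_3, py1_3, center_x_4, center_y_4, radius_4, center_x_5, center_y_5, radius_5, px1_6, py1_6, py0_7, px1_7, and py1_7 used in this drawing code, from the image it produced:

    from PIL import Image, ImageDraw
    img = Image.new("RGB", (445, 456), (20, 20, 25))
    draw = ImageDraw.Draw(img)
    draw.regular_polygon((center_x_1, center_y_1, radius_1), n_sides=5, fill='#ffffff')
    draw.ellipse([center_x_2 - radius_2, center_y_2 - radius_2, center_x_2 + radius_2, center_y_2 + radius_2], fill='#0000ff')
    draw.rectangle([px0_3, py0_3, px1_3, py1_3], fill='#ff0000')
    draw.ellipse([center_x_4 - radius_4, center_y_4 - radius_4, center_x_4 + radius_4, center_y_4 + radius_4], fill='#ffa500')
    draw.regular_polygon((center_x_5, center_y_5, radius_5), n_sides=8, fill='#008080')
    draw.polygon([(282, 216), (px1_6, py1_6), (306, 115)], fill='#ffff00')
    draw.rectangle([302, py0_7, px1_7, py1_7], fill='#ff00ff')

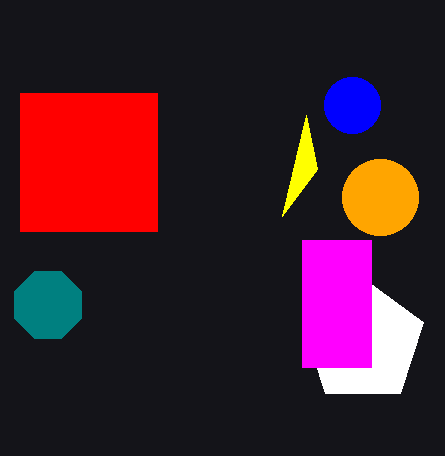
center_x_1 = 363
center_y_1 = 342
radius_1 = 64
center_x_2 = 352
center_y_2 = 105
radius_2 = 28
px0_3 = 20
py0_3 = 93
px1_3 = 157
py1_3 = 231
center_x_4 = 380
center_y_4 = 197
radius_4 = 38
center_x_5 = 48
center_y_5 = 305
radius_5 = 36
px1_6 = 317
py1_6 = 169
py0_7 = 240
px1_7 = 371
py1_7 = 367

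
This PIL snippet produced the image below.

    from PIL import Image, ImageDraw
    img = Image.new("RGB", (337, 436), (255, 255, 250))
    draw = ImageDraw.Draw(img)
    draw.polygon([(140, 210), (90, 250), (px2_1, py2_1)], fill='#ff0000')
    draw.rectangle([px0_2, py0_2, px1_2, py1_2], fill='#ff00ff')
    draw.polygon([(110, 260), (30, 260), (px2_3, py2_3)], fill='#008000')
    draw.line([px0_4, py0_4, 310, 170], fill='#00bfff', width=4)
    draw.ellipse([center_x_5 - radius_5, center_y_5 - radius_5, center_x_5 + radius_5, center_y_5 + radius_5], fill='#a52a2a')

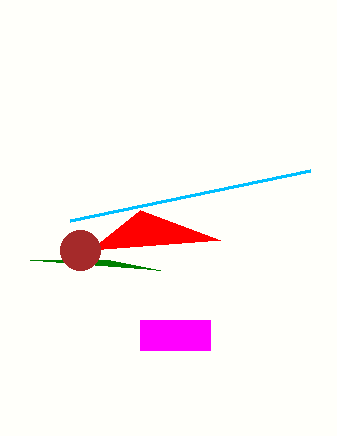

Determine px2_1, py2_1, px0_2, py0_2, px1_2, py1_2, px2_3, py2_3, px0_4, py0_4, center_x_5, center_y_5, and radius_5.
px2_1 = 220, py2_1 = 240, px0_2 = 140, py0_2 = 320, px1_2 = 210, py1_2 = 350, px2_3 = 160, py2_3 = 270, px0_4 = 70, py0_4 = 220, center_x_5 = 80, center_y_5 = 250, radius_5 = 20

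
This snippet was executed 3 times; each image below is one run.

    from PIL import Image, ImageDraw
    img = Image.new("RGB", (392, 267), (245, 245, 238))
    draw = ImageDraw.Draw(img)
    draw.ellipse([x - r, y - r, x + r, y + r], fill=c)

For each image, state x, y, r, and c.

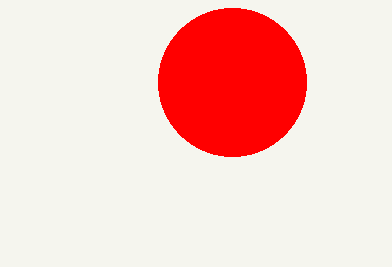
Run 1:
x = 232; y = 82; r = 74; c = 'red'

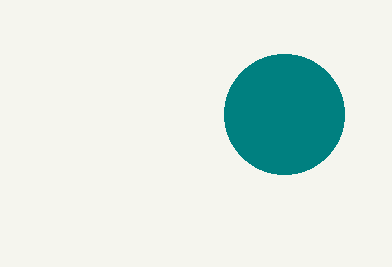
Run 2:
x = 284; y = 114; r = 60; c = 'teal'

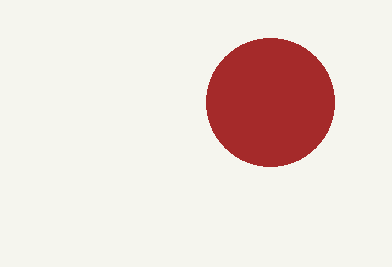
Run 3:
x = 270
y = 102
r = 64
c = 'brown'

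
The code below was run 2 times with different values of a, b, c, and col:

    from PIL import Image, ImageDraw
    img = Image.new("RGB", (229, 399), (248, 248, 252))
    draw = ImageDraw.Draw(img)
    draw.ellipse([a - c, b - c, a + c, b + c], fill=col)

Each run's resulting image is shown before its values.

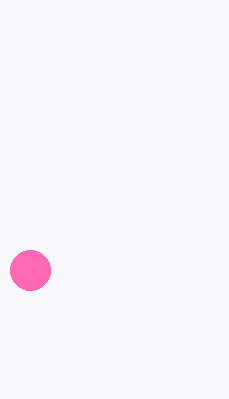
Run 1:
a = 30; b = 270; c = 20; col = 'hotpink'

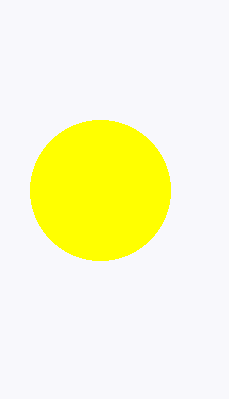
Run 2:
a = 100, b = 190, c = 70, col = 'yellow'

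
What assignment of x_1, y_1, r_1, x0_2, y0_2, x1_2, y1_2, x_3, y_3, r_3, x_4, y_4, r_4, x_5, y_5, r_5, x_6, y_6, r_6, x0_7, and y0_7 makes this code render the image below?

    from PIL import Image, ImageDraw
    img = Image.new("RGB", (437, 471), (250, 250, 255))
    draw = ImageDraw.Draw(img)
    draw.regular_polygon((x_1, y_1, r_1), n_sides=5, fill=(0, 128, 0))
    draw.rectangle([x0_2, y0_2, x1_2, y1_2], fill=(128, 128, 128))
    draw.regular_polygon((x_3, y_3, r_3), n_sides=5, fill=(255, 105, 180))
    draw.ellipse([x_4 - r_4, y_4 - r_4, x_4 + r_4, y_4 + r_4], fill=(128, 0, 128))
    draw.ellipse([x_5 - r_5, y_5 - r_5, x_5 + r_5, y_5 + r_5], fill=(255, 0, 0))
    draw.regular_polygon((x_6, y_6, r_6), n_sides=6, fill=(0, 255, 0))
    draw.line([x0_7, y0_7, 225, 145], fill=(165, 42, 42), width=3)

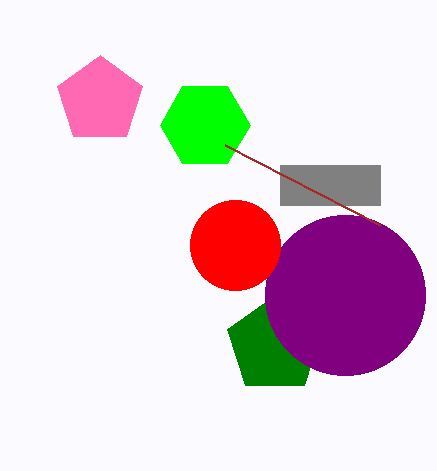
x_1 = 275, y_1 = 345, r_1 = 50, x0_2 = 280, y0_2 = 165, x1_2 = 380, y1_2 = 205, x_3 = 100, y_3 = 100, r_3 = 45, x_4 = 345, y_4 = 295, r_4 = 80, x_5 = 235, y_5 = 245, r_5 = 45, x_6 = 205, y_6 = 125, r_6 = 45, x0_7 = 380, y0_7 = 225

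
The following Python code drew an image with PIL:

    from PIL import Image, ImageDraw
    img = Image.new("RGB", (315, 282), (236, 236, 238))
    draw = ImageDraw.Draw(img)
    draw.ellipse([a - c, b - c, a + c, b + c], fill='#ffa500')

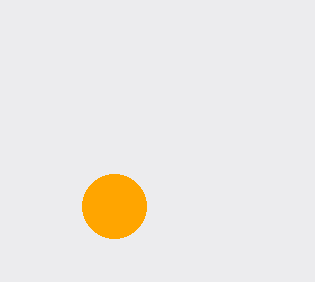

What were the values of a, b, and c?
a = 114, b = 206, c = 32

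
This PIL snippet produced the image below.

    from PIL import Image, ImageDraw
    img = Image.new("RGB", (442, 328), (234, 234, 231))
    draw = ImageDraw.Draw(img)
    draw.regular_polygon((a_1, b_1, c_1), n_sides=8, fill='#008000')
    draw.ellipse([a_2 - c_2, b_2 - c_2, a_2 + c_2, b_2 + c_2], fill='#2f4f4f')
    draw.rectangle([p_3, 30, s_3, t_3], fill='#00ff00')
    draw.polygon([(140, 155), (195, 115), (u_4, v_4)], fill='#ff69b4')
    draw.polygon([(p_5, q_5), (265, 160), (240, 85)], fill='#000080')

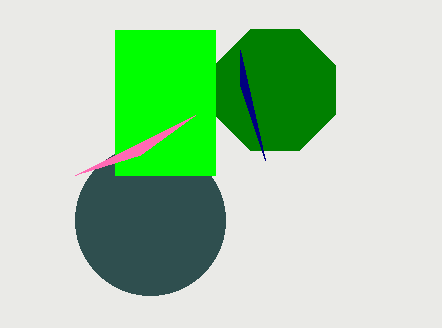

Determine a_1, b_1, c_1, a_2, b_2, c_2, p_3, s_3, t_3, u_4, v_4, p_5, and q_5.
a_1 = 275; b_1 = 90; c_1 = 65; a_2 = 150; b_2 = 220; c_2 = 75; p_3 = 115; s_3 = 215; t_3 = 175; u_4 = 75; v_4 = 175; p_5 = 240; q_5 = 50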